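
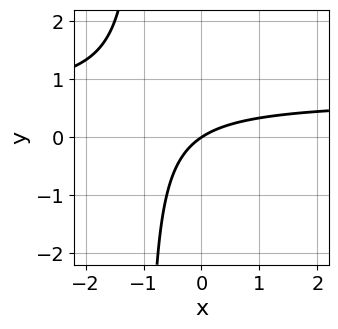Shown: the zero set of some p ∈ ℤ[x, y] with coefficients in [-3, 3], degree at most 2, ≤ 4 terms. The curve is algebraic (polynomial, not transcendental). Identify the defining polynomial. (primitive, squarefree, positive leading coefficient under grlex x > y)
1. Degree: the shape is more complex than any degree-1 curve, so deg p = 2.
2. Checking where it meets the axes: it meets the x-axis at x = 0 (among the integer gridlines); it crosses the y-axis at the gridline y = 0.
3. These observations pin down the coefficients.

3*x*y - 2*x + 3*y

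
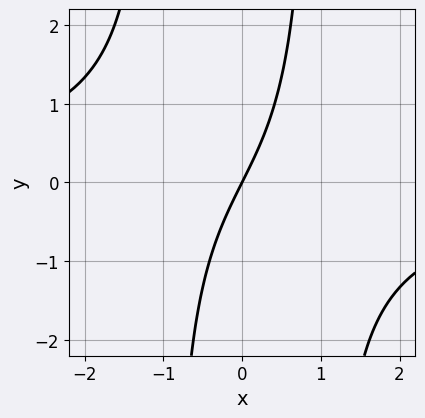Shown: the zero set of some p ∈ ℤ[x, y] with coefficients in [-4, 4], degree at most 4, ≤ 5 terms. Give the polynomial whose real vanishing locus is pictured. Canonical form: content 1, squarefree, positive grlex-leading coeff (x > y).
(a) The degree is 3 — no degree-2 curve has this shape.
(b) Reading off the gridlines: it crosses the x-axis at the gridline x = 0; it crosses the y-axis at the gridline y = 0.
(c) These observations pin down the coefficients.

x^2*y + 2*x - y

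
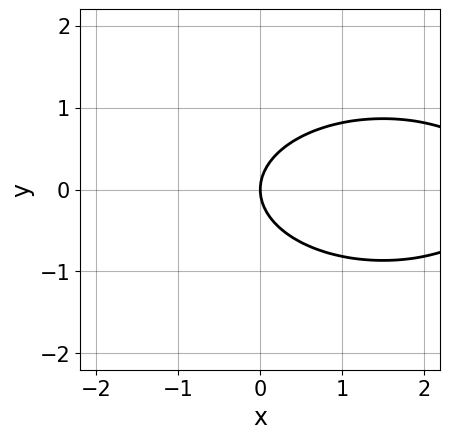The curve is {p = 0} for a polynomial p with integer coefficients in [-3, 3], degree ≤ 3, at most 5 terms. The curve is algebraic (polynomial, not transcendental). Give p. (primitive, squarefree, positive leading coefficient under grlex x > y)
x^2 + 3*y^2 - 3*x

1. The degree is 2 — a generic line meets the curve in up to 2 points.
2. Symmetries: mirror symmetry y ↦ −y ⇒ only even powers of y.
3. From the visible intercepts: it crosses the y-axis at the gridline y = 0; one x-axis crossing is at x = 0.
4. These observations pin down the coefficients.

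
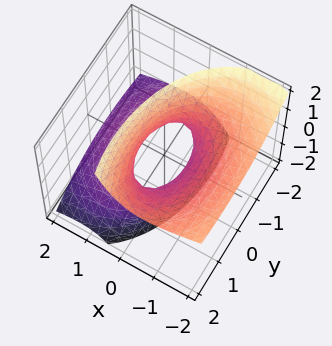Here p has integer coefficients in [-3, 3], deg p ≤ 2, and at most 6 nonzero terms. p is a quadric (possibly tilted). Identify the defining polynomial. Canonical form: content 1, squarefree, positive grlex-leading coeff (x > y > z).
The degree is 2 — a generic line meets the surface in up to 2 points.
From the visible intercepts: among the integer gridlines, it crosses the y-axis at y ∈ {-1, 1}; the surface avoids every integer z-axis point in the box.
Matching integer coefficients to the picture gives p.

2*x^2 + 3*x*z + y^2 - y*z - z^2 - 1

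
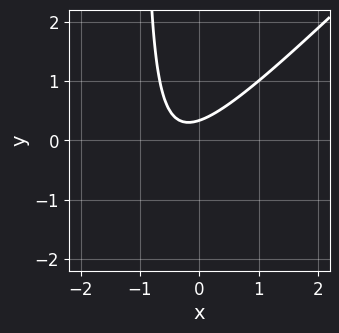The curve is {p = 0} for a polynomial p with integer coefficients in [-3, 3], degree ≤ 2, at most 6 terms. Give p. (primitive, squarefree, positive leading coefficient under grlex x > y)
3*x^2 - 3*x*y + 2*x - 3*y + 1

1. The degree is 2 — the shape is more complex than any degree-1 curve.
2. From the visible intercepts: the curve avoids every integer x-axis point in the box.
3. Fitting integer coefficients to these (and the overall shape) gives p.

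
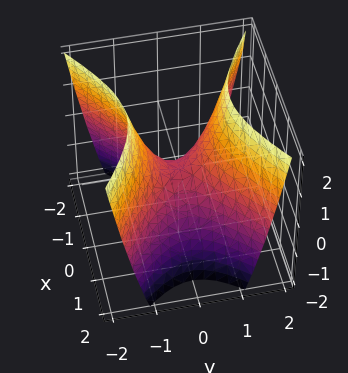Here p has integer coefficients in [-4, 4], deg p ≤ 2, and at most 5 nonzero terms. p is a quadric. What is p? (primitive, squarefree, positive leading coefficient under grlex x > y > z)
2*x^2 - 3*y^2 + 2*z

(a) deg p = 2.
(b) Symmetries: it's symmetric under y → −y, forcing even powers of y; the x ↦ −x reflection is a symmetry, so x appears only in even powers.
(c) Reading off the gridlines: it crosses the z-axis at the gridline z = 0; it meets the y-axis at y = 0 (among the integer gridlines).
(d) Solving for integer coefficients yields p as stated.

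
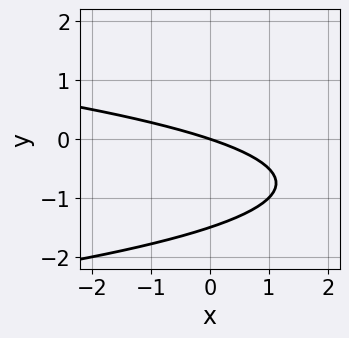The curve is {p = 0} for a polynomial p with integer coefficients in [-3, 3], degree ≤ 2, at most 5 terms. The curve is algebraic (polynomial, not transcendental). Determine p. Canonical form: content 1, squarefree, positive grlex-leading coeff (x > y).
1. deg p = 2.
2. From the axis intercepts and sections: one x-axis crossing is at x = 0; one y-axis crossing is at y = 0.
3. Assembling these constraints gives the stated polynomial.

2*y^2 + x + 3*y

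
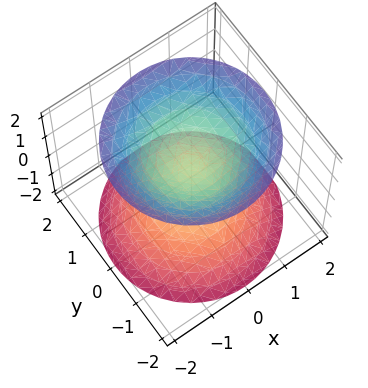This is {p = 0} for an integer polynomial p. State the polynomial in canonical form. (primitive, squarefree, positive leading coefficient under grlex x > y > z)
2*x^2 + 2*y^2 - 2*z^2 + 1

1. There are 2 components.
2. The degree is 2 — no degree-1 surface has this shape.
3. Symmetries: rotational symmetry about the z-axis ⇒ p depends on x, y only through x² + y².
4. From the visible intercepts: a circular section at z = -1 has radius between 0 and 1; it misses every integer gridline on the x-axis; the surface avoids every integer y-axis point in the box.
5. Together with the visible shape, these determine p as stated.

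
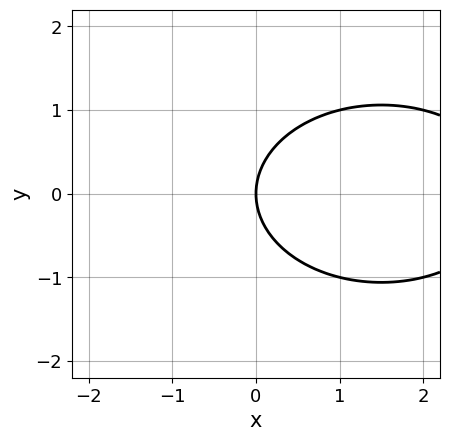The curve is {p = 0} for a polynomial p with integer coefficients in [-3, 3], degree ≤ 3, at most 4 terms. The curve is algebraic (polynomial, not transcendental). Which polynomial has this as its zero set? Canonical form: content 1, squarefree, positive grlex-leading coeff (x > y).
x^2 + 2*y^2 - 3*x

First, degree: the shape is more complex than any degree-1 curve, so deg p = 2.
Next, symmetries: the y ↦ −y reflection is a symmetry, so y appears only in even powers.
Then, from the axis intercepts and sections: it meets the y-axis at y = 0 (among the integer gridlines); one x-axis crossing is at x = 0.
Finally, solving for integer coefficients yields p as stated.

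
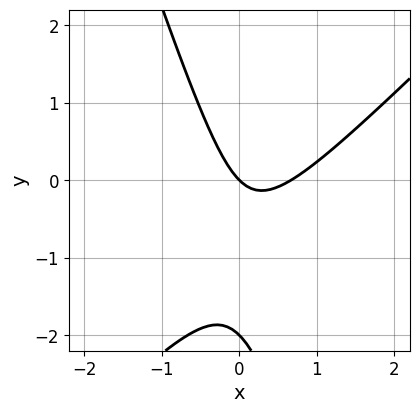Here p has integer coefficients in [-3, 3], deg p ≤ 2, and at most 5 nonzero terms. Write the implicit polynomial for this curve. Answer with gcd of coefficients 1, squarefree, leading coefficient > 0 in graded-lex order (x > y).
3*x^2 - 2*x*y - y^2 - 2*x - 2*y

First, deg p = 2.
Next, from the visible intercepts: among the integer gridlines, it crosses the y-axis at y ∈ {-2, 0}; it crosses the x-axis at the gridline x = 0.
Finally, matching integer coefficients to the picture gives p.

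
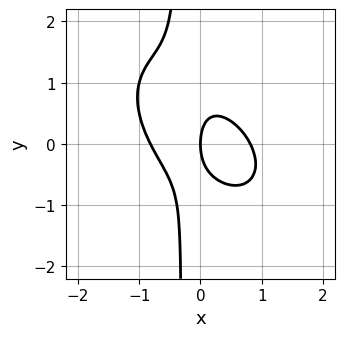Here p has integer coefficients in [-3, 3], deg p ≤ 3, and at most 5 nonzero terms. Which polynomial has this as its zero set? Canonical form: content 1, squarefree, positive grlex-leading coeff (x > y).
3*x^3 + 3*x^2*y + 3*x*y^2 + y^2 - 2*x

1. The degree is 3 — the shape is more complex than any degree-2 curve.
2. From the axis intercepts and sections: it meets the y-axis at y = 0 (among the integer gridlines); it meets the x-axis at x = 0 (among the integer gridlines).
3. The integer polynomial consistent with all of this is the stated p.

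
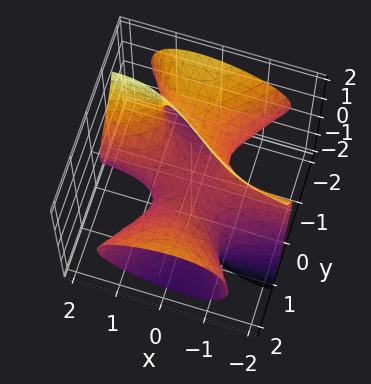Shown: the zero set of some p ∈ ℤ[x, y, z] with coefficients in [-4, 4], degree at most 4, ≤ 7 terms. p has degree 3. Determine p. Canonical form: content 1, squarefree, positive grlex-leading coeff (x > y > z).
2*x^2*y + 2*x*z^2 - y^3 + 3*y*z^2 + 2*z

First, the degree is 3 — the shape is more complex than any degree-2 surface.
Next, against the integer gridlines: every point of the x-axis in the box is on the surface; it meets the y-axis at y = 0 (among the integer gridlines); it crosses the z-axis at the gridline z = 0.
Finally, putting this together gives p.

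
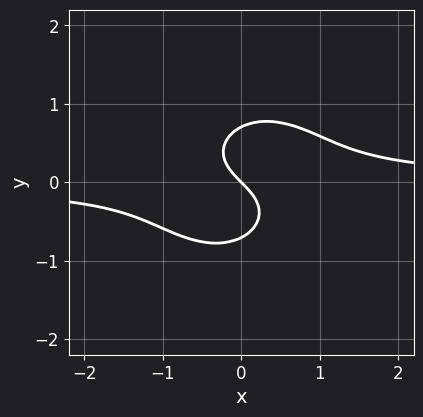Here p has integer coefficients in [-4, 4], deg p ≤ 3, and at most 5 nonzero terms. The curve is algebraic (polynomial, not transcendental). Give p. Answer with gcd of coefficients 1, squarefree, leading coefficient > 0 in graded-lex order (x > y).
2*x^2*y + 2*y^3 - x - y

First, deg p = 3. No degree-2 curve has this shape.
Then, reading off the gridlines: it crosses the y-axis at the gridline y = 0; one x-axis crossing is at x = 0.
Finally, fitting integer coefficients to these (and the overall shape) gives p.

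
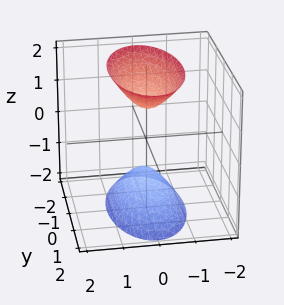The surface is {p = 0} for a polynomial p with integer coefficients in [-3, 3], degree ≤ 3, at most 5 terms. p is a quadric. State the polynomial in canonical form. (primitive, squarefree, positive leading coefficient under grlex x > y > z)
3*x^2 + y^2 - z^2 + 1

1. I count 2 distinct pieces.
2. Degree: two sheets facing apart; a quadric, so deg p = 2.
3. Symmetries: it's symmetric under z → −z, forcing even powers of z; mirror symmetry y ↦ −y ⇒ only even powers of y; the x ↦ −x reflection is a symmetry, so x appears only in even powers.
4. Against the integer gridlines: it misses every integer gridline on the x-axis; among the integer gridlines, it crosses the z-axis at z ∈ {-1, 1}; the surface avoids every integer y-axis point in the box.
5. Matching integer coefficients to the picture gives p.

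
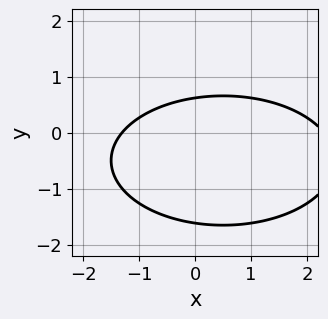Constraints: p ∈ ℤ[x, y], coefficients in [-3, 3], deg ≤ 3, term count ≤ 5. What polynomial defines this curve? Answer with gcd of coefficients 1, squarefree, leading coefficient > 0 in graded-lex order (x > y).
First, the degree is 2 — no degree-1 curve has this shape.
Finally, matching integer coefficients to the picture gives p.

x^2 + 3*y^2 - x + 3*y - 3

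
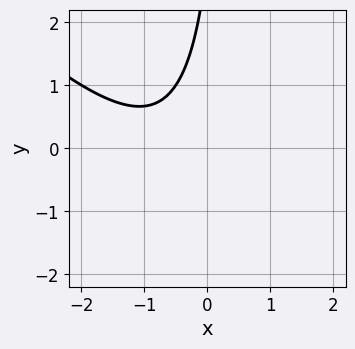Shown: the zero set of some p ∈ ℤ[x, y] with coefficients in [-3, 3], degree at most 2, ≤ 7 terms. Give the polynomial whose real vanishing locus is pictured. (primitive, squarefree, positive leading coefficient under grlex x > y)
2*x^2 + 2*x*y + 3*x - y + 3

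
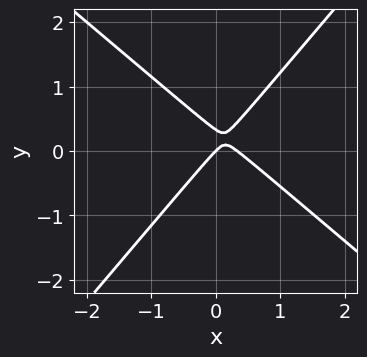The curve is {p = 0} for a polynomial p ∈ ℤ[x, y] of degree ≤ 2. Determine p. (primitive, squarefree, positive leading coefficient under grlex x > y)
First, degree: no degree-1 curve has this shape, so deg p = 2.
Next, checking where it meets the axes: it meets the y-axis at y = 0 (among the integer gridlines); it meets the x-axis at x = 0 (among the integer gridlines).
Finally, matching integer coefficients to the picture gives p.

3*x^2 + x*y - 3*y^2 - x + y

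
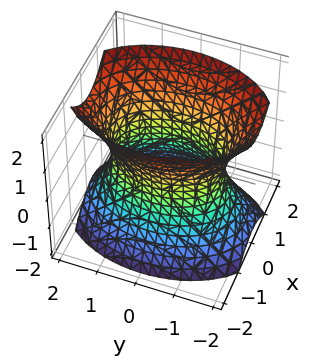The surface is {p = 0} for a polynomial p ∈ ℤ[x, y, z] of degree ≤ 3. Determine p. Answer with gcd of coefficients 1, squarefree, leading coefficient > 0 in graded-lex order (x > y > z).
First, degree: one connected sheet with a waist; a quadric, so deg p = 2.
Next, symmetries: mirror symmetry y ↦ −y ⇒ only even powers of y; it's symmetric under z → −z, forcing even powers of z; the x ↦ −x reflection is a symmetry, so x appears only in even powers.
Then, against the integer gridlines: the surface avoids every integer z-axis point in the box; among the integer gridlines, it crosses the x-axis at x ∈ {-1, 1}.
Finally, fitting integer coefficients to these (and the overall shape) gives p.

2*x^2 + y^2 - z^2 - 2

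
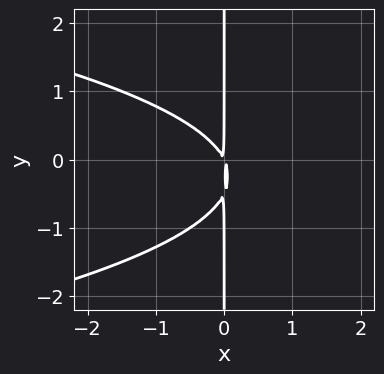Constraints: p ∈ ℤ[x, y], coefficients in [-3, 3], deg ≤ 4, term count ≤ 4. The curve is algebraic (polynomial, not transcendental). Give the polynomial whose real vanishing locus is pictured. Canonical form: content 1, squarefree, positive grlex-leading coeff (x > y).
2*x*y^2 + 2*x^2 + x*y

First, the degree is 3 — a generic line meets the curve in up to 3 points.
Next, observable constraints: the visible y-axis segment lies entirely on the curve.
Finally, solving for integer coefficients yields p as stated.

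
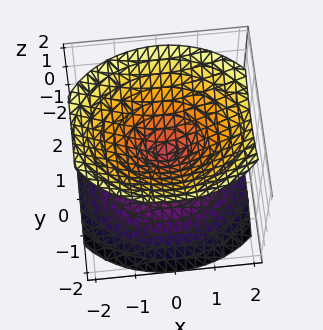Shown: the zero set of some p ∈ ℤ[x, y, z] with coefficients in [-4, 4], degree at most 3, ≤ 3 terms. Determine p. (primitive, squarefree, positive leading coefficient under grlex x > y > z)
2*x^2 + 3*y^2 - 3*z^2

1. There are 2 components.
2. The degree is 2 — two nappes meeting at a single point; a quadric.
3. Symmetries: it's symmetric under y → −y, forcing even powers of y; the z ↦ −z reflection is a symmetry, so z appears only in even powers; it's symmetric under x → −x, forcing even powers of x.
4. From the visible intercepts: one y-axis crossing is at y = 0; one z-axis crossing is at z = 0.
5. Fitting integer coefficients to these (and the overall shape) gives p.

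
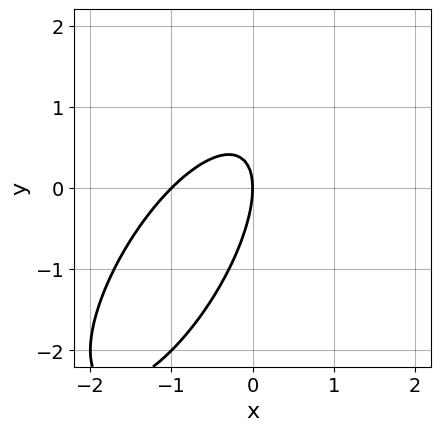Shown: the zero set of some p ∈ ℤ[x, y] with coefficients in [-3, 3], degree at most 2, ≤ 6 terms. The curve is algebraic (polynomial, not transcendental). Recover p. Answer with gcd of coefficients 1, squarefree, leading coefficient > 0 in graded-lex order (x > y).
2*x^2 - 2*x*y + y^2 + 2*x

The degree is 2 — the shape is more complex than any degree-1 curve.
From the axis intercepts and sections: it meets the y-axis at y = 0 (among the integer gridlines); the x-axis gridline crossings are at x ∈ {-1, 0}.
Fitting integer coefficients to these (and the overall shape) gives p.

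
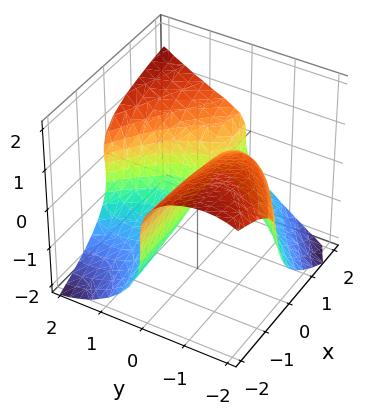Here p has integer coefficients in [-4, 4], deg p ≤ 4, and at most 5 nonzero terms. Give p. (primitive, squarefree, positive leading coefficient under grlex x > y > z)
First, the degree is 3 — no degree-2 surface has this shape.
Next, checking where it meets the axes: one y-axis crossing is at y = 0; it crosses the z-axis at the gridline z = 0; every point of the x-axis in the box is on the surface.
Finally, assembling these constraints gives the stated polynomial.

x*y*z - y^3 + 2*z^3 - 3*x*y + 3*y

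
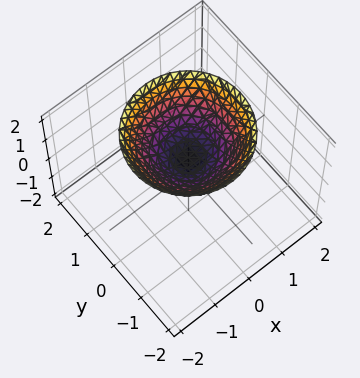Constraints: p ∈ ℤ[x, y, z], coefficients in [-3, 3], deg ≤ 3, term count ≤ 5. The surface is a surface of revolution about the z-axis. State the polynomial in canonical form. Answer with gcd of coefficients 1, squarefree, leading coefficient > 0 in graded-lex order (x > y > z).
Degree: no degree-1 surface has this shape, so deg p = 2.
Symmetries: rotational symmetry about the z-axis ⇒ p depends on x, y only through x² + y².
From the visible intercepts: it misses every integer gridline on the x-axis; it misses every integer gridline on the y-axis; a circular section at z = 2 has radius between 1 and 2.
Matching integer coefficients to the picture gives p.

2*x^2 + 2*y^2 - 3*z + 2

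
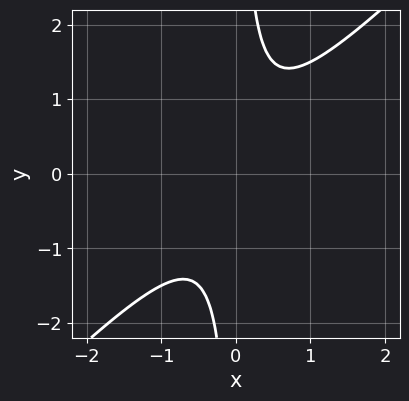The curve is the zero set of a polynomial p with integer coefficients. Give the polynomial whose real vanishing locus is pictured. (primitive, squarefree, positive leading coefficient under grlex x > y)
First, deg p = 2.
Next, observable constraints: the curve avoids every integer y-axis point in the box; it misses every integer gridline on the x-axis.
Finally, putting this together gives p.

2*x^2 - 2*x*y + 1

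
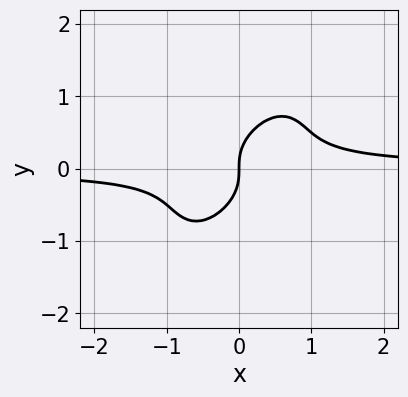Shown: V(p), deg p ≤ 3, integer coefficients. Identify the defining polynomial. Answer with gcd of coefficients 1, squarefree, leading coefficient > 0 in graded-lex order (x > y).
Degree: the shape is more complex than any degree-2 curve, so deg p = 3.
Against the integer gridlines: it meets the y-axis at y = 0 (among the integer gridlines); it crosses the x-axis at the gridline x = 0.
Together with the visible shape, these determine p as stated.

3*x^2*y - 3*x*y^2 + 2*y^3 - x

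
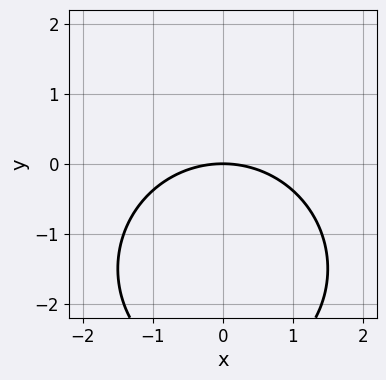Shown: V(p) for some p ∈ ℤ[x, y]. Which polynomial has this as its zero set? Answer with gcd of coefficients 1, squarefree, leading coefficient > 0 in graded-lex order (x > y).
x^2 + y^2 + 3*y

1. deg p = 2.
2. Symmetries: it's symmetric under x → −x, forcing even powers of x.
3. From the axis intercepts and sections: it crosses the x-axis at the gridline x = 0; it crosses the y-axis at the gridline y = 0.
4. Fitting integer coefficients to these (and the overall shape) gives p.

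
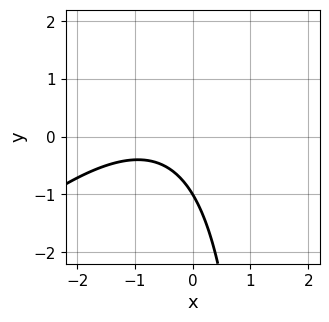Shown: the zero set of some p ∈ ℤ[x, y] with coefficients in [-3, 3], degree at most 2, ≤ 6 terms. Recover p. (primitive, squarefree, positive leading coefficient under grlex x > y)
2*x^2 - 2*x*y + 3*x + 3*y + 3

1. The degree is 2 — no degree-1 curve has this shape.
2. From the axis intercepts and sections: it misses every integer gridline on the x-axis; it meets the y-axis at y = -1 (among the integer gridlines).
3. Together with the visible shape, these determine p as stated.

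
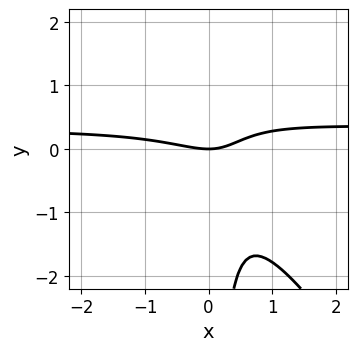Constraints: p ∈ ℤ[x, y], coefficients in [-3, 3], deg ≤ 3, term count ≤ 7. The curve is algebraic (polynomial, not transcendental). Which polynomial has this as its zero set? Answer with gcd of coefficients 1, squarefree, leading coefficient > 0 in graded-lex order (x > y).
First, deg p = 3.
Next, against the integer gridlines: it meets the y-axis at y = 0 (among the integer gridlines); it meets the x-axis at x = 0 (among the integer gridlines).
Finally, putting this together gives p.

3*x^2*y + 2*x*y^2 - x^2 - 2*x*y + 2*y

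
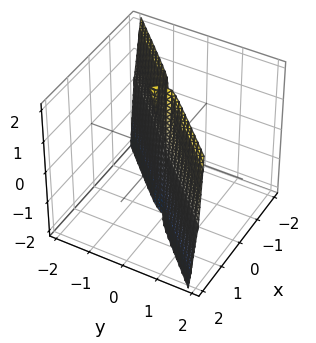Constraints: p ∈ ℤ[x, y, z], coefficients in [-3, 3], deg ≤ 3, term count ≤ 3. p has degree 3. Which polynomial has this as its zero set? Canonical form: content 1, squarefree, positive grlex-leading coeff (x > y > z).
3*x^3 + x*y*z - 3*y^3

I count 3 distinct pieces. Treating them together as one polynomial.
deg p = 3. No degree-2 surface has this shape.
Checking where it meets the axes: it crosses the y-axis at the gridline y = 0; it meets the x-axis at x = 0 (among the integer gridlines).
Solving for integer coefficients yields p as stated. Check: (0, 0, 2) on the z-axis lies on the surface, and p(0, 0, 2) = 0. ✓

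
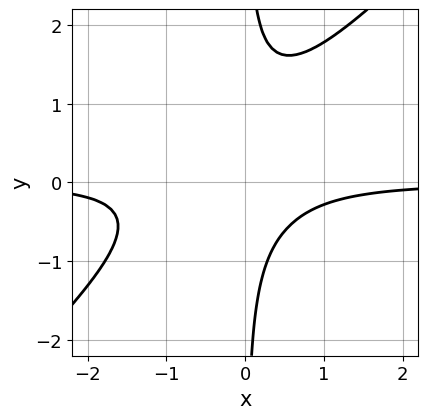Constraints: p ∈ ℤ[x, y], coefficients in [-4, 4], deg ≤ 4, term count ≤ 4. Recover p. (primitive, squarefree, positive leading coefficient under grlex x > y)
1. deg p = 3. The shape is more complex than any degree-2 curve.
2. Observable constraints: the curve avoids every integer x-axis point in the box; no y-intercept at any integer in the box.
3. Together with the visible shape, these determine p as stated.

2*x^2*y - 2*x*y^2 + x*y + 1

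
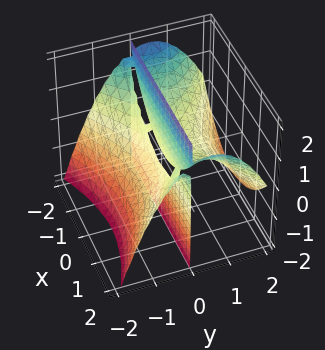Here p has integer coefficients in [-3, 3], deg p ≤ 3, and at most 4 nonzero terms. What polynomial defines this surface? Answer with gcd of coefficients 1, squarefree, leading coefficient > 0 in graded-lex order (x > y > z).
1. Degree: a generic line meets the surface in up to 3 points, so deg p = 3.
2. Against the integer gridlines: it crosses the y-axis at the gridline y = 1; the visible x-axis segment lies entirely on the surface; every point of the z-axis in the box is on the surface.
3. Solving for integer coefficients yields p as stated.

x^2*y - 2*y^3 + 2*y^2 - 3*y*z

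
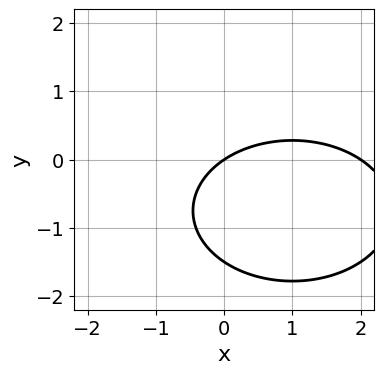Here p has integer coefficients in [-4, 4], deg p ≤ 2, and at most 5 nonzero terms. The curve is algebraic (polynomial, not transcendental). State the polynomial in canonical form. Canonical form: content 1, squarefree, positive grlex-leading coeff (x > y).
(a) deg p = 2. A generic line meets the curve in up to 2 points.
(b) Reading off the gridlines: one y-axis crossing is at y = 0; the x-axis gridline crossings are at x ∈ {0, 2}.
(c) Matching integer coefficients to the picture gives p.

x^2 + 2*y^2 - 2*x + 3*y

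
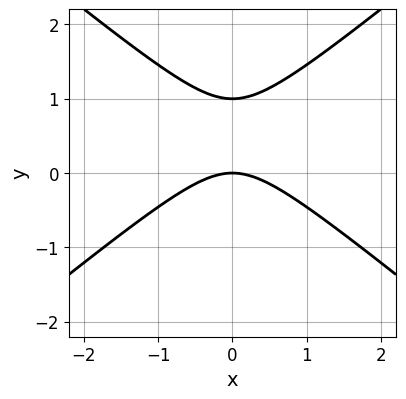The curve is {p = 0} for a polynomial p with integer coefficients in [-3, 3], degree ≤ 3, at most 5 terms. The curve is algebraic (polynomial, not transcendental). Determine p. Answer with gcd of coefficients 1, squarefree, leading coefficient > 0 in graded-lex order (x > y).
2*x^2 - 3*y^2 + 3*y

First, the degree is 2 — a generic line meets the curve in up to 2 points.
Next, symmetries: the x ↦ −x reflection is a symmetry, so x appears only in even powers.
Next, from the axis intercepts and sections: among the integer gridlines, it crosses the y-axis at y ∈ {0, 1}; one x-axis crossing is at x = 0.
Finally, assembling these constraints gives the stated polynomial.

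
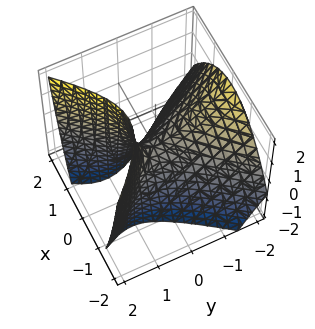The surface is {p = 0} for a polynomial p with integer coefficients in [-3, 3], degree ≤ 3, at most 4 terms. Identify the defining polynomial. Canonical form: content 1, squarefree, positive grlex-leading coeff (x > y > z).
1. Degree: no degree-1 surface has this shape, so deg p = 2.
2. From the axis intercepts and sections: it crosses the y-axis at the gridline y = 0; it meets the z-axis at z = 0 (among the integer gridlines); it meets the x-axis at x = 0 (among the integer gridlines).
3. Putting this together gives p.

3*x^2 - 2*y^2 - 2*y*z + 2*z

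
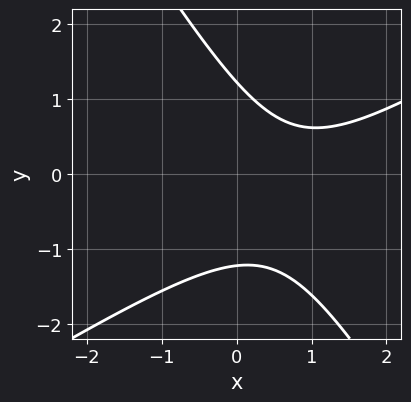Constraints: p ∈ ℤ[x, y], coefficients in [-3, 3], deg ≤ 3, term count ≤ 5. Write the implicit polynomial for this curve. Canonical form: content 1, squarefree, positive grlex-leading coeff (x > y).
First, degree: no degree-1 curve has this shape, so deg p = 2.
Then, against the integer gridlines: it misses every integer gridline on the x-axis.
Finally, matching integer coefficients to the picture gives p.

2*x^2 - 2*x*y - 2*y^2 - 3*x + 3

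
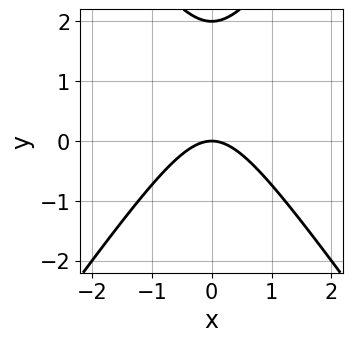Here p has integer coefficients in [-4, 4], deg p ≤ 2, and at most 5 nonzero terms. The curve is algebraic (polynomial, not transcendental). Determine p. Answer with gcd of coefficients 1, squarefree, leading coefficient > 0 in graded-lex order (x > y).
The degree is 2 — a generic line meets the curve in up to 2 points.
Symmetries: it's symmetric under x → −x, forcing even powers of x.
Against the integer gridlines: among the integer gridlines, it crosses the y-axis at y ∈ {0, 2}; one x-axis crossing is at x = 0.
Assembling these constraints gives the stated polynomial.

2*x^2 - y^2 + 2*y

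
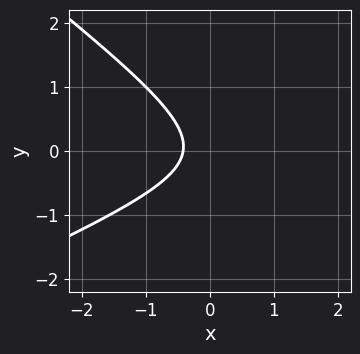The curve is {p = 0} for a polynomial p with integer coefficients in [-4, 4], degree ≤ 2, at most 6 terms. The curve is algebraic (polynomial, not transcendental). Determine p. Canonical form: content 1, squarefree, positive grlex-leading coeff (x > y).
x^2 - x*y - 3*y^2 - 2*x - 1

deg p = 2.
Observable constraints: no y-intercept at any integer in the box.
Matching integer coefficients to the picture gives p.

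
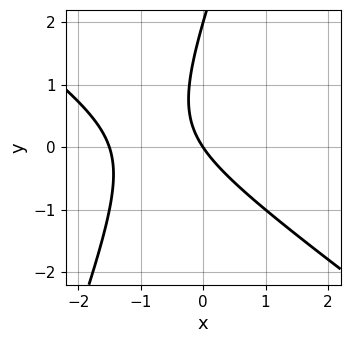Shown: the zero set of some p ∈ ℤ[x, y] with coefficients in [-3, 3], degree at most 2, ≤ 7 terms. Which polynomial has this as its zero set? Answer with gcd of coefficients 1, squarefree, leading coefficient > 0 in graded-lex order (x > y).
2*x^2 + 2*x*y - y^2 + 3*x + 2*y

1. Degree: no degree-1 curve has this shape, so deg p = 2.
2. Reading off the gridlines: the y-axis gridline crossings are at y ∈ {0, 2}; it crosses the x-axis at the gridline x = 0.
3. Matching integer coefficients to the picture gives p.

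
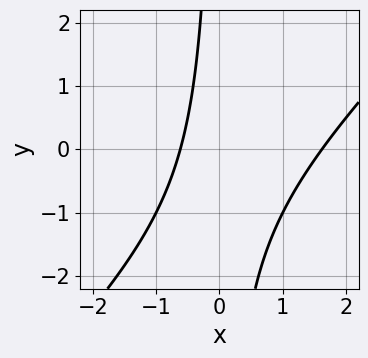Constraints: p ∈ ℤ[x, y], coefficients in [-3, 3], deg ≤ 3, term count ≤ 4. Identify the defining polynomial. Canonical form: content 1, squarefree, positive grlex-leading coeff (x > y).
1. Degree: no degree-1 curve has this shape, so deg p = 2.
2. From the visible intercepts: no y-intercept at any integer in the box.
3. Solving for integer coefficients yields p as stated.

x^2 - x*y - x - 1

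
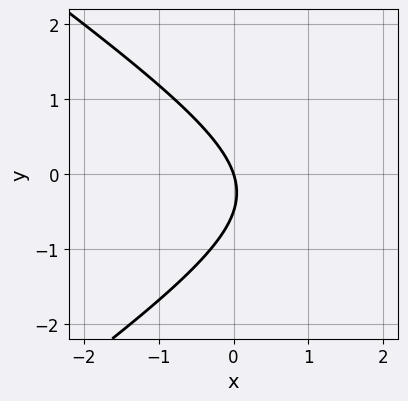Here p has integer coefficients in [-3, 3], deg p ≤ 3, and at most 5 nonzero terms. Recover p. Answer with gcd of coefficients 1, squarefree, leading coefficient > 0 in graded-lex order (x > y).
x^2 - 2*y^2 - 3*x - y

(a) Degree: a generic line meets the curve in up to 2 points, so deg p = 2.
(b) Against the integer gridlines: it meets the x-axis at x = 0 (among the integer gridlines); it meets the y-axis at y = 0 (among the integer gridlines).
(c) Putting this together gives p.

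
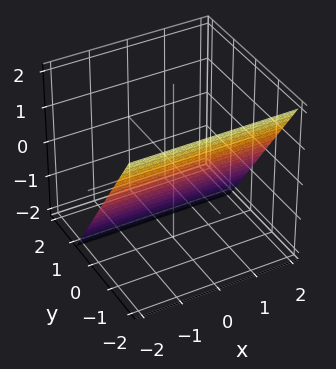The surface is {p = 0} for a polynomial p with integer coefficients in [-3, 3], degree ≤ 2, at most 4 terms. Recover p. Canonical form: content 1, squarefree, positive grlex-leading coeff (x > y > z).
First, degree: the surface is flat (a plane), so deg p = 1.
Next, from the axis intercepts and sections: no x-intercept at any integer in the box; one z-axis crossing is at z = -1.
Finally, together with the visible shape, these determine p as stated.

3*y + 2*z + 2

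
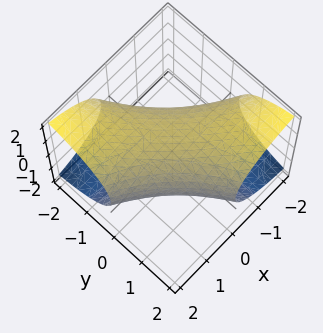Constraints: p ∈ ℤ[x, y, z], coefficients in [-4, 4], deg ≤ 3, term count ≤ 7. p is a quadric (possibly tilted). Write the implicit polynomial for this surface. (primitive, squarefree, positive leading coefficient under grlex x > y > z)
x^2 + 3*x*y + y^2 + 2*z^2 - 3

1. Degree: no degree-1 surface has this shape, so deg p = 2.
2. The integer polynomial consistent with all of this is the stated p.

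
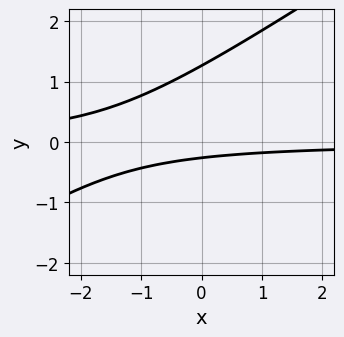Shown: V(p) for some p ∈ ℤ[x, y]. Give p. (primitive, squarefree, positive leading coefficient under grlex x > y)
2*x*y - 3*y^2 + 3*y + 1

First, the degree is 2 — a generic line meets the curve in up to 2 points.
Next, checking where it meets the axes: it misses every integer gridline on the x-axis.
Finally, fitting integer coefficients to these (and the overall shape) gives p.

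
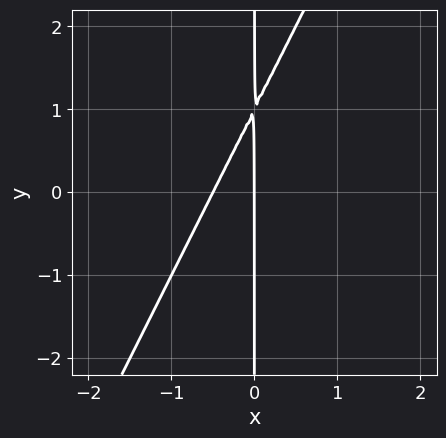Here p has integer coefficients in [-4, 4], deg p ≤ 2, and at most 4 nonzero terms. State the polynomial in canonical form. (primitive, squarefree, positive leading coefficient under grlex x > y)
2*x^2 - x*y + x

1. deg p = 2. A generic line meets the curve in up to 2 points.
2. Against the integer gridlines: it meets the x-axis at x = 0 (among the integer gridlines); every point of the y-axis in the box is on the curve.
3. Assembling these constraints gives the stated polynomial.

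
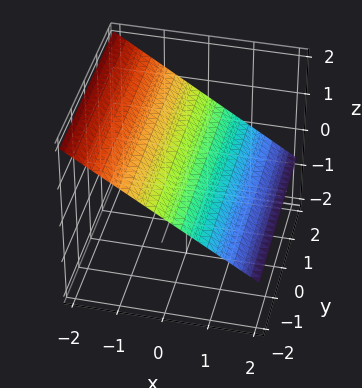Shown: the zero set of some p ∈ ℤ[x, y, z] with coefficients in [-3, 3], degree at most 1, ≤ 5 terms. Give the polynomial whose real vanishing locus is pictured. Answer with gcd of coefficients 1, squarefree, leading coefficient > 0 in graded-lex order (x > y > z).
1. deg p = 1. Every cross-section is a straight line — this is a plane.
2. Observable constraints: it misses every integer gridline on the y-axis; one x-axis crossing is at x = 1.
3. Putting this together gives p.

2*x + 3*z - 2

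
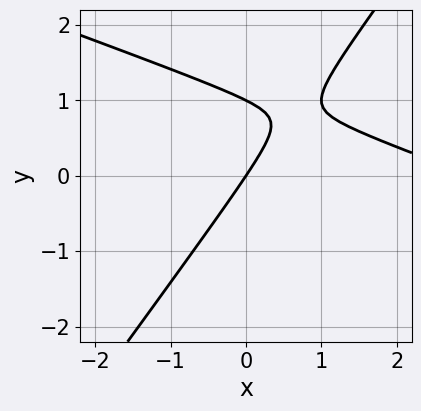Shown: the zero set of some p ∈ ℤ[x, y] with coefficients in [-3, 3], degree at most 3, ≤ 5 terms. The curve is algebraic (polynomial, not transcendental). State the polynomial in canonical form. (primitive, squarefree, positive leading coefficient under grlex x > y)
x^2 + 2*x*y - 2*y^2 - 3*x + 2*y

First, the degree is 2 — a generic line meets the curve in up to 2 points.
Next, from the visible intercepts: among the integer gridlines, it crosses the y-axis at y ∈ {0, 1}; it meets the x-axis at x = 0 (among the integer gridlines).
Finally, fitting integer coefficients to these (and the overall shape) gives p.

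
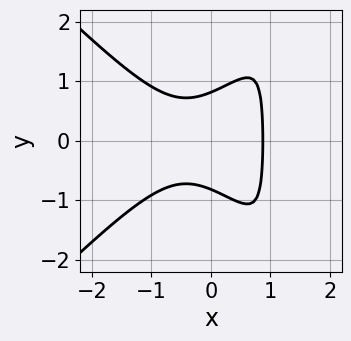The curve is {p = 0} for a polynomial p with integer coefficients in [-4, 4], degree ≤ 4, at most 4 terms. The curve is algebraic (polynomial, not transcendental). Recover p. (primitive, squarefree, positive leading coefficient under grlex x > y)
3*x^3 - 3*x*y^2 + 3*y^2 - 2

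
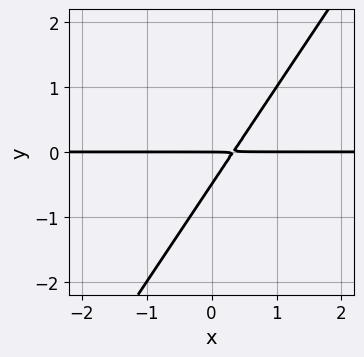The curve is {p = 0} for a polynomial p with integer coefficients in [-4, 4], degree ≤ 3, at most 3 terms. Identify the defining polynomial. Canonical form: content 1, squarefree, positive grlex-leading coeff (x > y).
3*x*y - 2*y^2 - y

First, deg p = 2.
Next, reading off the gridlines: one y-axis crossing is at y = 0; the visible x-axis segment lies entirely on the curve.
Finally, assembling these constraints gives the stated polynomial.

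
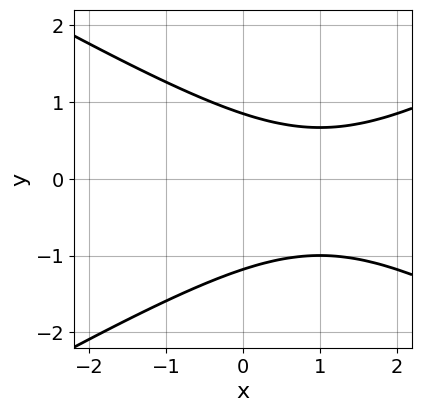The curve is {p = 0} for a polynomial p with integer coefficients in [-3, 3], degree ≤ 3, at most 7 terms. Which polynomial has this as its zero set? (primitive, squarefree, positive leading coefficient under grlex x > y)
x^2 - 3*y^2 - 2*x - y + 3

1. The degree is 2 — the shape is more complex than any degree-1 curve.
2. Against the integer gridlines: no x-intercept at any integer in the box.
3. Fitting integer coefficients to these (and the overall shape) gives p.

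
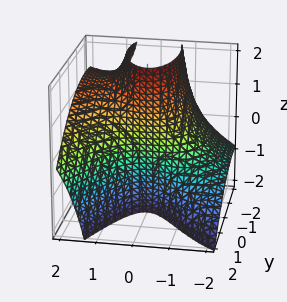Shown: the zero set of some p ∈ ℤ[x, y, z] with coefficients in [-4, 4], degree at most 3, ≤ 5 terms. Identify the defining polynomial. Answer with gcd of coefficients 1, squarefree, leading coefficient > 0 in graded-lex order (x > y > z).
First, deg p = 3.
Then, from the visible intercepts: it meets the x-axis at x = 0 (among the integer gridlines); every point of the z-axis in the box is on the surface.
Finally, fitting integer coefficients to these (and the overall shape) gives p.

x^3 - 2*x^2*z - y^2 - 3*y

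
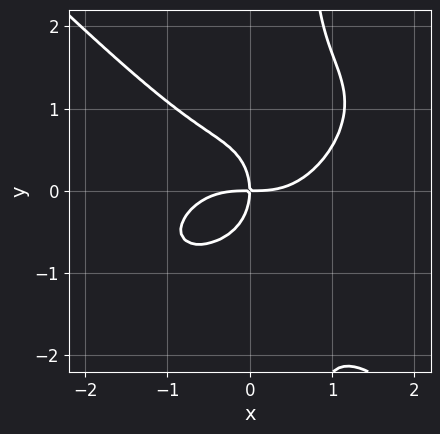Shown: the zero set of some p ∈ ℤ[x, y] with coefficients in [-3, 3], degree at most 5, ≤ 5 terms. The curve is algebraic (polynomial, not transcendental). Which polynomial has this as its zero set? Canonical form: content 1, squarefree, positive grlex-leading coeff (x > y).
2*x^4 - x^3*y + 3*x*y^3 - 2*y^3 - 3*x*y

1. Degree: a generic line meets the curve in up to 4 points, so deg p = 4.
2. Checking where it meets the axes: one y-axis crossing is at y = 0; it meets the x-axis at x = 0 (among the integer gridlines).
3. Putting this together gives p.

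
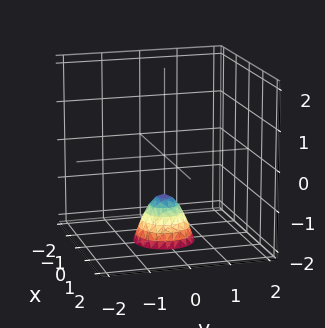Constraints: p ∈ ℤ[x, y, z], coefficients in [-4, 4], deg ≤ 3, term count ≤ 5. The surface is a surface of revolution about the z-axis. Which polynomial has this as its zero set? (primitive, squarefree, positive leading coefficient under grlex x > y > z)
2*x^2 + 2*y^2 + z + 1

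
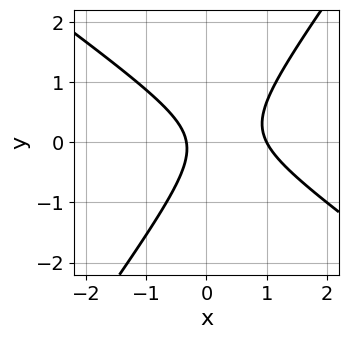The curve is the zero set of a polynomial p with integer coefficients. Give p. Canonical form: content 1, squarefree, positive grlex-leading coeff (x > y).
1. Degree: a generic line meets the curve in up to 2 points, so deg p = 2.
2. From the visible intercepts: no y-intercept at any integer in the box; it crosses the x-axis at the gridline x = 1.
3. Solving for integer coefficients yields p as stated.

3*x^2 + 2*x*y - 3*y^2 - 2*x - 1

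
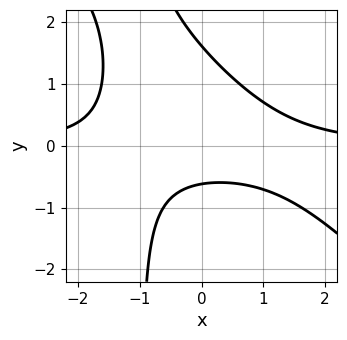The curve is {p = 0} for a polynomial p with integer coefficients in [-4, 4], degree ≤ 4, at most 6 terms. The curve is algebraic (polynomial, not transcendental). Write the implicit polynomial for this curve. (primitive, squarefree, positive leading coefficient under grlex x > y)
(a) deg p = 3. A generic line meets the curve in up to 3 points.
(b) Reading off the gridlines: it misses every integer gridline on the x-axis.
(c) Putting this together gives p.

x^2*y + x*y^2 + y^2 - y - 1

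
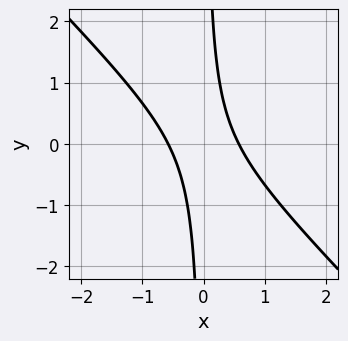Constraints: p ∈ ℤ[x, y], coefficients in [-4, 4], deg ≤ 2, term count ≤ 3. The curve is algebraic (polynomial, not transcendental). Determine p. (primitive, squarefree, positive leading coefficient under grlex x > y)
3*x^2 + 3*x*y - 1

The degree is 2 — the shape is more complex than any degree-1 curve.
From the visible intercepts: it misses every integer gridline on the y-axis.
Together with the visible shape, these determine p as stated.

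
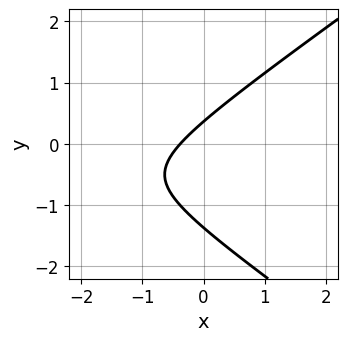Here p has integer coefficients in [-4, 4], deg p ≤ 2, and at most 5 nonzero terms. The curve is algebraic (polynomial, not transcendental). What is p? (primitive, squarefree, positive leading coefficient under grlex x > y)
x^2 - 2*y^2 + 3*x - 2*y + 1

1. The degree is 2 — a generic line meets the curve in up to 2 points.
2. Matching integer coefficients to the picture gives p.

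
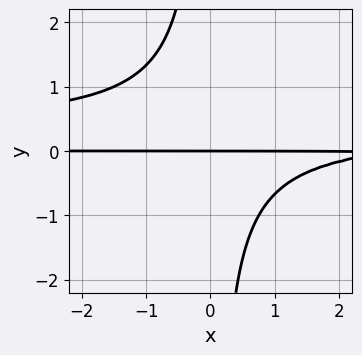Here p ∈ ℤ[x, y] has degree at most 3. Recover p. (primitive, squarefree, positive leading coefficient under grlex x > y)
(a) Degree: the shape is more complex than any degree-2 curve, so deg p = 3.
(b) Reading off the gridlines: the visible x-axis segment lies entirely on the curve; it meets the y-axis at y = 0 (among the integer gridlines).
(c) Together with the visible shape, these determine p as stated.

3*x*y^2 - x*y + 3*y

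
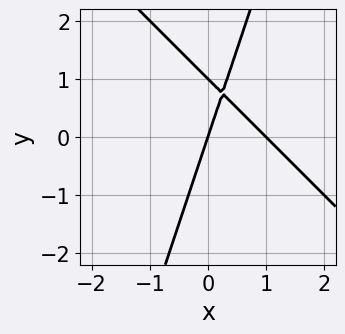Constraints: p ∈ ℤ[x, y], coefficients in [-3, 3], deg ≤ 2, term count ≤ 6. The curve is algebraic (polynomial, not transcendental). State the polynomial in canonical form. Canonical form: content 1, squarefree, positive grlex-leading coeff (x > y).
3*x^2 + 2*x*y - y^2 - 3*x + y

1. deg p = 2.
2. Checking where it meets the axes: among the integer gridlines, it crosses the x-axis at x ∈ {0, 1}; among the integer gridlines, it crosses the y-axis at y ∈ {0, 1}.
3. These observations pin down the coefficients.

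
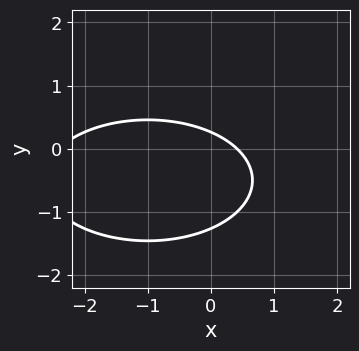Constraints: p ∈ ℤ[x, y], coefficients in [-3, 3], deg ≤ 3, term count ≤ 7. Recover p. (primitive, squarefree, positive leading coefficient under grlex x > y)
(a) Degree: no degree-1 curve has this shape, so deg p = 2.
(b) Solving for integer coefficients yields p as stated.

x^2 + 3*y^2 + 2*x + 3*y - 1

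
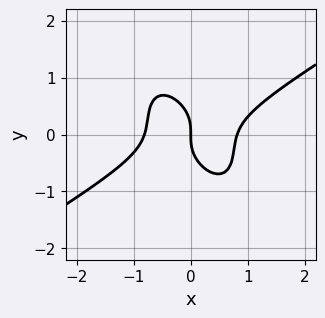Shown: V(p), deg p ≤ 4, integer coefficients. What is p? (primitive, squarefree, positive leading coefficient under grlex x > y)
1. deg p = 3.
2. Against the integer gridlines: one x-axis crossing is at x = 0; one y-axis crossing is at y = 0.
3. The integer polynomial consistent with all of this is the stated p.

3*x^3 - 2*x^2*y - 3*x*y^2 - 3*y^3 - 2*x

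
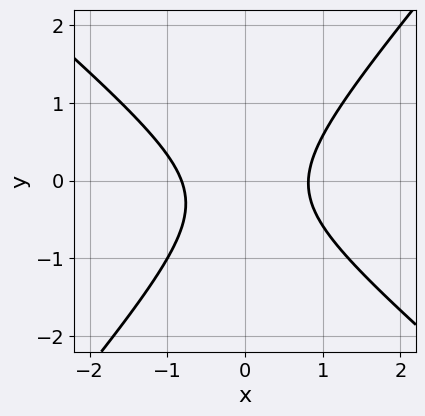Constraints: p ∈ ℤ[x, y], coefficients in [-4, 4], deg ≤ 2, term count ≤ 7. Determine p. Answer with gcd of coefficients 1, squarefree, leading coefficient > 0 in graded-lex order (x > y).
3*x^2 + x*y - 3*y^2 - y - 2

deg p = 2. A generic line meets the curve in up to 2 points.
Against the integer gridlines: the curve avoids every integer y-axis point in the box.
Assembling these constraints gives the stated polynomial.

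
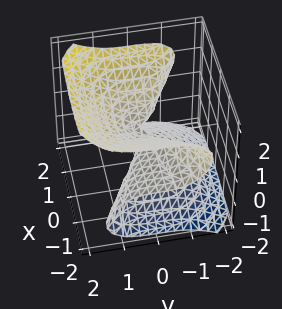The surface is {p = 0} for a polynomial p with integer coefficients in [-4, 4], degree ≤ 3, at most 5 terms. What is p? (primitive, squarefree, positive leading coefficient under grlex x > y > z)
2*x^2*z + 2*y^3 - 3*z^3

First, the degree is 3 — the shape is more complex than any degree-2 surface.
Then, from the axis intercepts and sections: one y-axis crossing is at y = 0; every point of the x-axis in the box is on the surface.
Finally, matching integer coefficients to the picture gives p.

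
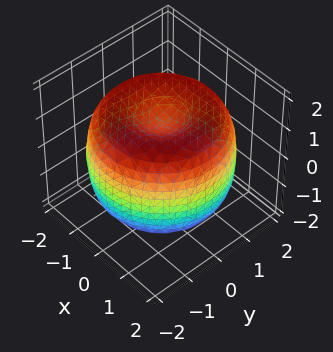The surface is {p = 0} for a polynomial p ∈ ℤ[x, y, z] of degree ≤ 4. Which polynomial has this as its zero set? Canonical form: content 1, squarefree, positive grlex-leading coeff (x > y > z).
(a) The degree is 4 — a generic line meets the surface in up to 4 points.
(b) Symmetries: the surface is invariant under rotation about z: p = q(x² + y², z).
(c) Against the integer gridlines: the z-axis gridline crossings are at z ∈ {-1, 1}; a circular section at z = 1 has radius between 1 and 2.
(d) Putting this together gives p.

x^4 + 2*x^2*y^2 + y^4 - 3*x^2 - 3*y^2 + 2*z^2 - 2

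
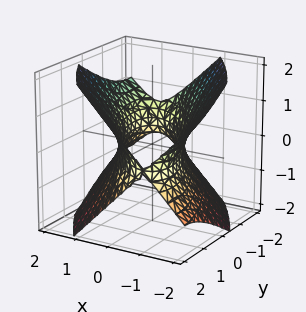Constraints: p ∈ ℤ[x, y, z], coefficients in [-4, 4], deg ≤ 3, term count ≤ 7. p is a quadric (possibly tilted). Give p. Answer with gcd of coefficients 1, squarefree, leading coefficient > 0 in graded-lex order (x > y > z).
2*x^2 + 2*x*y + y^2 - 2*z^2 - 2

1. deg p = 2.
2. Checking where it meets the axes: it misses every integer gridline on the z-axis; the x-axis gridline crossings are at x ∈ {-1, 1}.
3. Together with the visible shape, these determine p as stated.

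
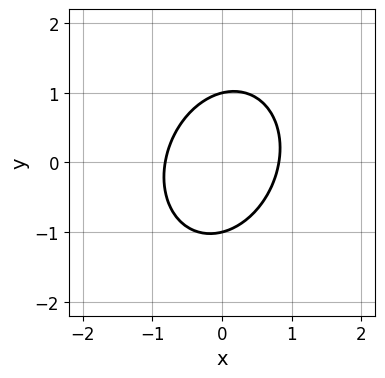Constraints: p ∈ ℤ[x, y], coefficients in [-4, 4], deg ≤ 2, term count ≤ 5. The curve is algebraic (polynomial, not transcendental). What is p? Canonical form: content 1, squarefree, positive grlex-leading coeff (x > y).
The degree is 2 — a generic line meets the curve in up to 2 points.
From the visible intercepts: the y-axis gridline crossings are at y ∈ {-1, 1}.
Putting this together gives p.

3*x^2 - x*y + 2*y^2 - 2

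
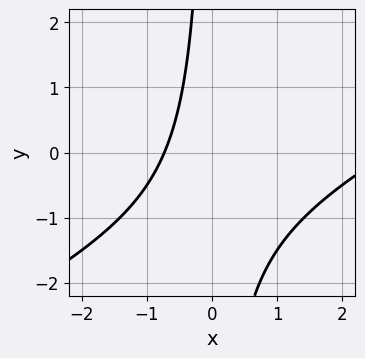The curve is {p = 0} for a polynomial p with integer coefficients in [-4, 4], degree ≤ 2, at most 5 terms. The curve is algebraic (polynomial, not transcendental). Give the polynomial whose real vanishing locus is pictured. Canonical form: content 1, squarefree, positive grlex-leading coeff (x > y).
(a) The degree is 2 — a generic line meets the curve in up to 2 points.
(b) From the visible intercepts: no y-intercept at any integer in the box.
(c) Matching integer coefficients to the picture gives p.

x^2 - 2*x*y - 2*x - 2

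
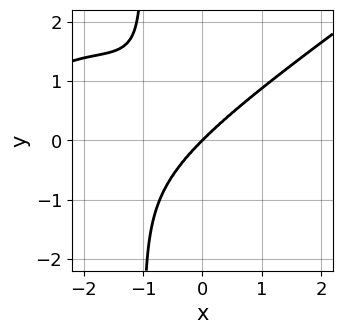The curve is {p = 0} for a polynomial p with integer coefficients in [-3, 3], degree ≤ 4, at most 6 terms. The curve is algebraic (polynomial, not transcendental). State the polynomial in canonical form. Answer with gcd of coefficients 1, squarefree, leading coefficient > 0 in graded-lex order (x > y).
1. deg p = 4. No degree-3 curve has this shape.
2. From the visible intercepts: it crosses the y-axis at the gridline y = 0; it meets the x-axis at x = 0 (among the integer gridlines).
3. Solving for integer coefficients yields p as stated.

x^4 - 3*x*y^3 + 3*x^3 - 3*y^3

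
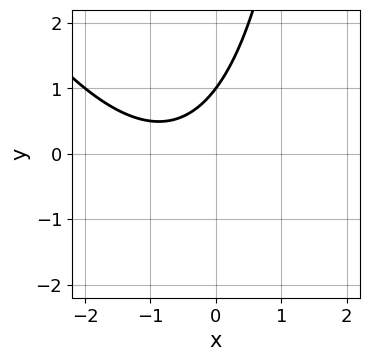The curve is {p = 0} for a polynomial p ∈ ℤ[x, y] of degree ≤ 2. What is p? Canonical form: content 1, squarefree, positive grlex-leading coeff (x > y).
(a) deg p = 2.
(b) Against the integer gridlines: it meets the y-axis at y = 1 (among the integer gridlines); no x-intercept at any integer in the box.
(c) The integer polynomial consistent with all of this is the stated p.

2*x^2 + x*y + 3*x - 3*y + 3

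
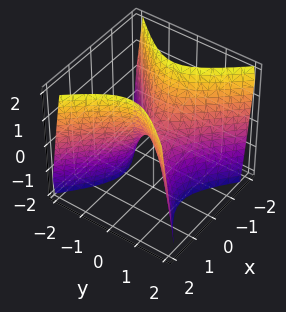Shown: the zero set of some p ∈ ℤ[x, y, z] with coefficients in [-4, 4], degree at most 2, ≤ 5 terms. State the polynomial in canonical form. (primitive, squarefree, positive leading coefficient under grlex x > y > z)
First, deg p = 2.
Then, symmetries: mirror symmetry y ↦ −y ⇒ only even powers of y; the x ↦ −x reflection is a symmetry, so x appears only in even powers.
Next, reading off the gridlines: it crosses the y-axis at the gridline y = 0; one z-axis crossing is at z = 0; it crosses the x-axis at the gridline x = 0.
Finally, together with the visible shape, these determine p as stated.

2*x^2 - 2*y^2 - z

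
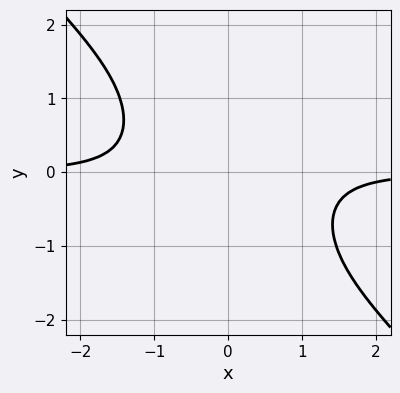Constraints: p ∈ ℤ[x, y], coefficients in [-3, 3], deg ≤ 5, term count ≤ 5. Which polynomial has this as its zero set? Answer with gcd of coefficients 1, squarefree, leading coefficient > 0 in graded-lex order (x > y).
(a) The degree is 4 — a generic line meets the curve in up to 4 points.
(b) Reading off the gridlines: the curve avoids every integer x-axis point in the box; the curve avoids every integer y-axis point in the box.
(c) Together with the visible shape, these determine p as stated.

x^3*y + x^2*y^2 + 1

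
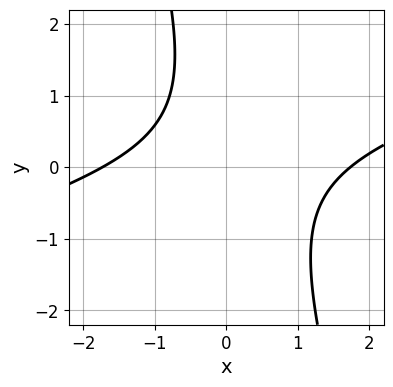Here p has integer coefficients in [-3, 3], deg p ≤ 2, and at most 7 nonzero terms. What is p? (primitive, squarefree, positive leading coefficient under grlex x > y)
x^2 - 3*x*y - y^2 + y - 3

Degree: no degree-1 curve has this shape, so deg p = 2.
Observable constraints: the curve avoids every integer y-axis point in the box.
These observations pin down the coefficients.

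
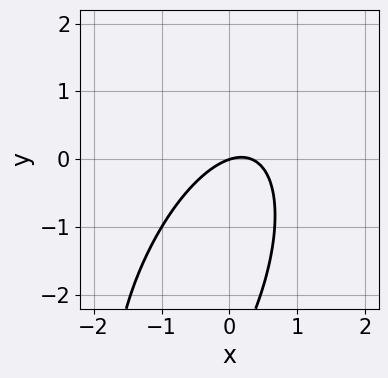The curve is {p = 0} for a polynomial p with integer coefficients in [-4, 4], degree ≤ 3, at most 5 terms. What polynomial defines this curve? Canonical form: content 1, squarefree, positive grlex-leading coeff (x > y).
Degree: no degree-1 curve has this shape, so deg p = 2.
Reading off the gridlines: it crosses the x-axis at the gridline x = 0; it crosses the y-axis at the gridline y = 0.
The integer polynomial consistent with all of this is the stated p.

3*x^2 - 2*x*y + y^2 - x + 3*y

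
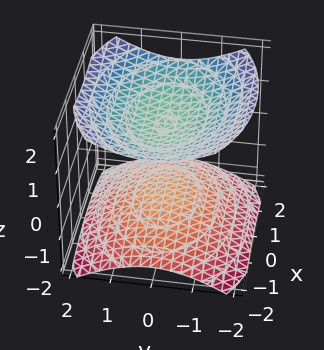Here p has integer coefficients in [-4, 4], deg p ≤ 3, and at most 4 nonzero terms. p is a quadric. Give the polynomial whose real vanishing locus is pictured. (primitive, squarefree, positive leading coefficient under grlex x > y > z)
(a) The picture has 2 separate pieces.
(b) Degree: two sheets facing apart; a quadric, so deg p = 2.
(c) Symmetries: the y ↦ −y reflection is a symmetry, so y appears only in even powers; mirror symmetry z ↦ −z ⇒ only even powers of z; mirror symmetry x ↦ −x ⇒ only even powers of x.
(d) Reading off the gridlines: among the integer gridlines, it crosses the z-axis at z ∈ {-1, 1}; no y-intercept at any integer in the box.
(e) Assembling these constraints gives the stated polynomial.

x^2 + 2*y^2 - 3*z^2 + 3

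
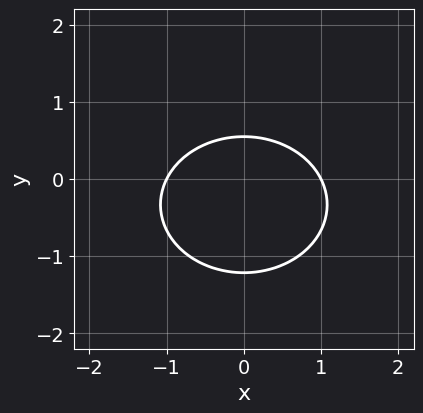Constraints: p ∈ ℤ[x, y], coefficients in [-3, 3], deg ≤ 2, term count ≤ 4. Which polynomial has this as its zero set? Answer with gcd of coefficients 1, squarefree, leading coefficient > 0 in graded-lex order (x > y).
2*x^2 + 3*y^2 + 2*y - 2

First, deg p = 2. No degree-1 curve has this shape.
Then, symmetries: the x ↦ −x reflection is a symmetry, so x appears only in even powers.
Next, against the integer gridlines: among the integer gridlines, it crosses the x-axis at x ∈ {-1, 1}.
Finally, solving for integer coefficients yields p as stated.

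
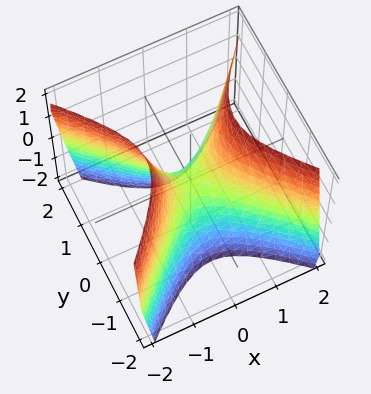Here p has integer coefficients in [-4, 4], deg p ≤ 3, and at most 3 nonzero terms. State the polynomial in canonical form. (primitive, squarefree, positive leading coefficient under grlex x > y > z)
2*x^2 - 2*y^2 - z

Degree: a hyperbolic paraboloid; a quadric, so deg p = 2.
Symmetries: it's symmetric under x → −x, forcing even powers of x; mirror symmetry y ↦ −y ⇒ only even powers of y.
From the axis intercepts and sections: one y-axis crossing is at y = 0; it crosses the z-axis at the gridline z = 0; it crosses the x-axis at the gridline x = 0.
Putting this together gives p.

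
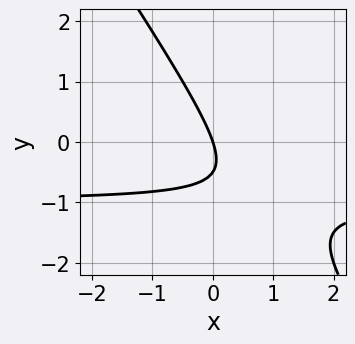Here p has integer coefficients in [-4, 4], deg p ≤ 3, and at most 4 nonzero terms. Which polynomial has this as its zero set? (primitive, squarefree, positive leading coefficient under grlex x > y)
3*x*y + 2*y^2 + 3*x + y

First, deg p = 2. A generic line meets the curve in up to 2 points.
Then, against the integer gridlines: one x-axis crossing is at x = 0; it meets the y-axis at y = 0 (among the integer gridlines).
Finally, solving for integer coefficients yields p as stated.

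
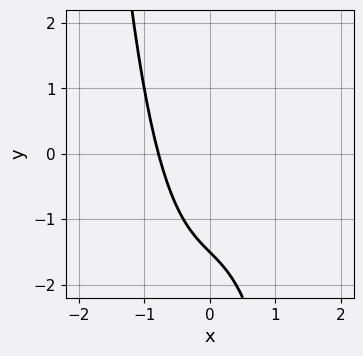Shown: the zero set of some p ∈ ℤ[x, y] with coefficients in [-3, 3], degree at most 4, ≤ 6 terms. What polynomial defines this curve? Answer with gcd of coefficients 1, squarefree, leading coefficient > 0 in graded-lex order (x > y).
(a) deg p = 3. No degree-2 curve has this shape.
(b) Matching integer coefficients to the picture gives p.

3*x^3 + 2*x + 2*y + 3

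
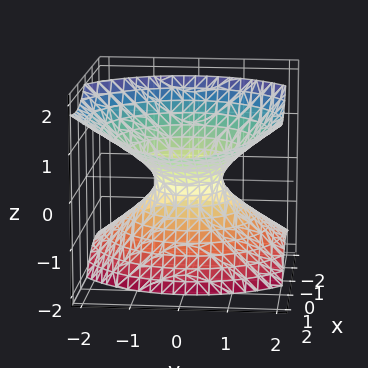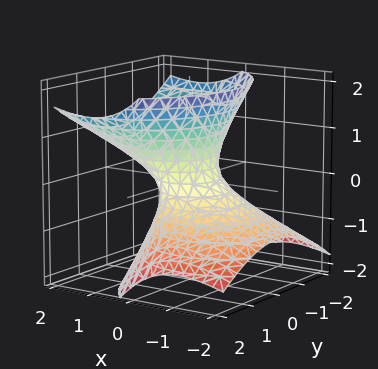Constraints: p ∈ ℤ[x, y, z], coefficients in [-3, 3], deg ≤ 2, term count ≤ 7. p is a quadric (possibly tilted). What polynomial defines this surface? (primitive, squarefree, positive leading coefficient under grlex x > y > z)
2*x^2 - 3*x*z + 2*y^2 - 2*z^2 - 1

1. Degree: no degree-1 surface has this shape, so deg p = 2.
2. From the visible intercepts: the surface avoids every integer z-axis point in the box.
3. The integer polynomial consistent with all of this is the stated p.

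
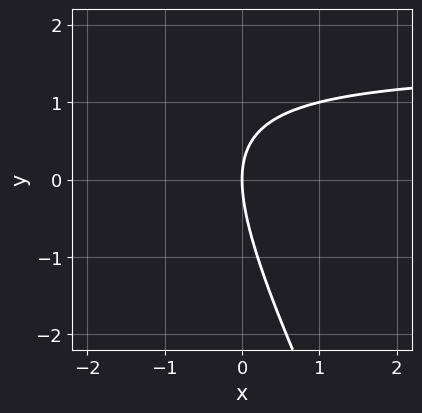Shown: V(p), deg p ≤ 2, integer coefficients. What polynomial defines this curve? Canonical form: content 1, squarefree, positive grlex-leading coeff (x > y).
2*x*y + y^2 - 3*x

Degree: no degree-1 curve has this shape, so deg p = 2.
Observable constraints: it crosses the y-axis at the gridline y = 0; it crosses the x-axis at the gridline x = 0.
Matching integer coefficients to the picture gives p.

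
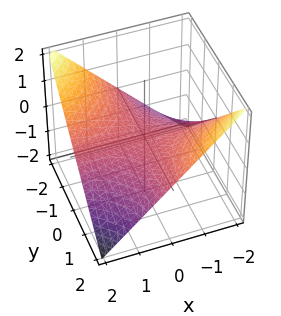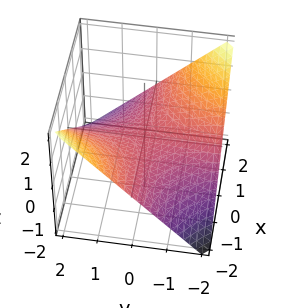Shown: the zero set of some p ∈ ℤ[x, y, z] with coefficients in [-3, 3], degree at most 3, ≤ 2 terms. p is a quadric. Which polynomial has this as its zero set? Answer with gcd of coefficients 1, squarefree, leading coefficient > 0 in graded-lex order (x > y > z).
(a) The degree is 2 — a hyperbolic paraboloid; a quadric.
(b) From the visible intercepts: the visible x-axis segment lies entirely on the surface; every point of the y-axis in the box is on the surface.
(c) Assembling these constraints gives the stated polynomial.

x*y + 2*z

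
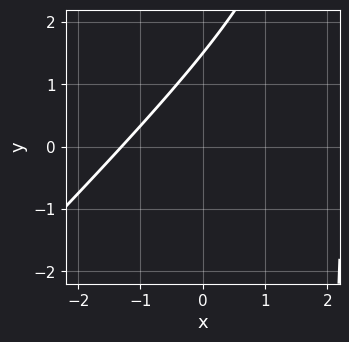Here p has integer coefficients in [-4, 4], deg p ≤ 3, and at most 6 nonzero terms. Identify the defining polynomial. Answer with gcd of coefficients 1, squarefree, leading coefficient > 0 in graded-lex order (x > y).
x^2 - x*y - x + 2*y - 3

(a) Degree: the shape is more complex than any degree-1 curve, so deg p = 2.
(b) The integer polynomial consistent with all of this is the stated p.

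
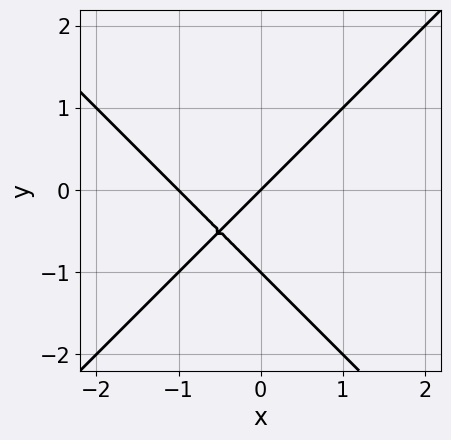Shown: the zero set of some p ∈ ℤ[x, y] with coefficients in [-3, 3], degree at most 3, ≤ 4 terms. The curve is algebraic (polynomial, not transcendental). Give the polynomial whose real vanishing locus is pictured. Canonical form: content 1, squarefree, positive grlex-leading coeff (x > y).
x^2 - y^2 + x - y

1. deg p = 2. A generic line meets the curve in up to 2 points.
2. Reading off the gridlines: the x-axis gridline crossings are at x ∈ {-1, 0}; the y-axis gridline crossings are at y ∈ {-1, 0}.
3. Together with the visible shape, these determine p as stated.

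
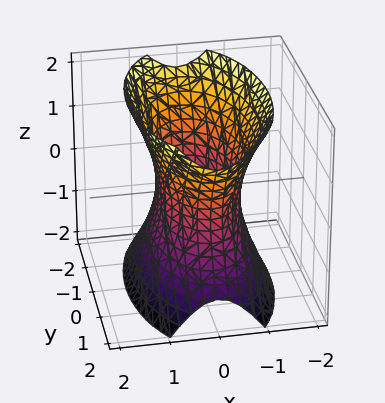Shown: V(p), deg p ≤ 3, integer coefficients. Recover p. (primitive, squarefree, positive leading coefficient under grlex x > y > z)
First, degree: an hourglass — one-sheet hyperboloid; a quadric, so deg p = 2.
Then, symmetries: the x ↦ −x reflection is a symmetry, so x appears only in even powers; the y ↦ −y reflection is a symmetry, so y appears only in even powers; mirror symmetry z ↦ −z ⇒ only even powers of z.
Next, observable constraints: it misses every integer gridline on the z-axis.
Finally, fitting integer coefficients to these (and the overall shape) gives p.

3*x^2 + y^2 - z^2 - 2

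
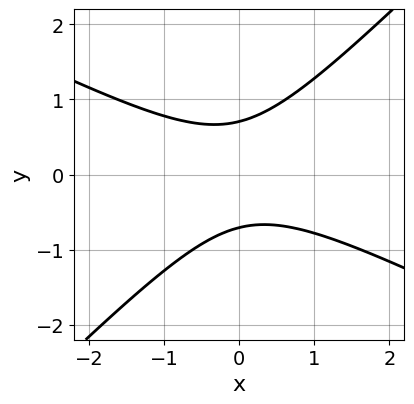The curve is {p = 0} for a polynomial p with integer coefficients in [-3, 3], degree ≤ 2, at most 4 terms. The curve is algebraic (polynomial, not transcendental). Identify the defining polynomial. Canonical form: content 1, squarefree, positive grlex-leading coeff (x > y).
x^2 + x*y - 2*y^2 + 1

(a) Degree: no degree-1 curve has this shape, so deg p = 2.
(b) Checking where it meets the axes: no x-intercept at any integer in the box.
(c) The integer polynomial consistent with all of this is the stated p.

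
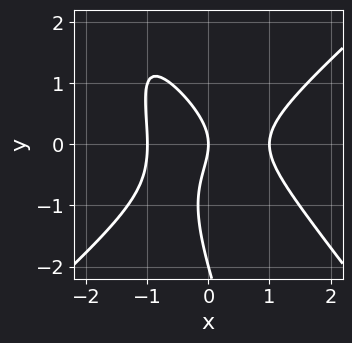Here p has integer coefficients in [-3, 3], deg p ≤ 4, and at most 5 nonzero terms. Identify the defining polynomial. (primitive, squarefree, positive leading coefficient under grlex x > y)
(a) The degree is 3 — a generic line meets the curve in up to 3 points.
(b) Observable constraints: among the integer gridlines, it crosses the y-axis at y ∈ {-2, 0}; among the integer gridlines, it crosses the x-axis at x ∈ {-1, 0, 1}.
(c) Putting this together gives p.

3*x^3 - 3*x*y^2 - y^3 - 2*y^2 - 3*x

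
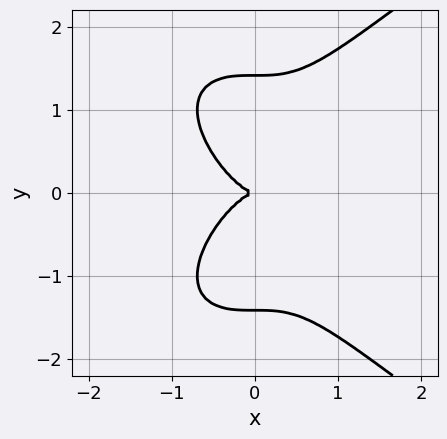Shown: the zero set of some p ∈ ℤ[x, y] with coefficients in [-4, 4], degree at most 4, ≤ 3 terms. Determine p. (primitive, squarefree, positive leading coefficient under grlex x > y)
y^4 - 3*x^3 - 2*y^2

1. deg p = 4.
2. Symmetries: mirror symmetry y ↦ −y ⇒ only even powers of y.
3. Observable constraints: one y-axis crossing is at y = 0; one x-axis crossing is at x = 0.
4. Fitting integer coefficients to these (and the overall shape) gives p.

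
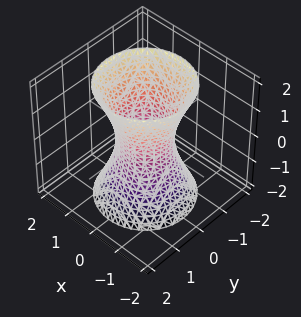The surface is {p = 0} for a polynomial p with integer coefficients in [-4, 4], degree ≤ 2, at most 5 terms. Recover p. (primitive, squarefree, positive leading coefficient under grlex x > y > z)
3*x^2 + 3*y^2 - z^2 - 2

First, deg p = 2. An hourglass — one-sheet hyperboloid; a quadric.
Then, symmetries: mirror symmetry z ↦ −z ⇒ only even powers of z; the surface is invariant under rotation about z: p = q(x² + y², z).
Then, from the axis intercepts and sections: a circular section at z = 1 has radius exactly 1; no z-intercept at any integer in the box.
Finally, the integer polynomial consistent with all of this is the stated p.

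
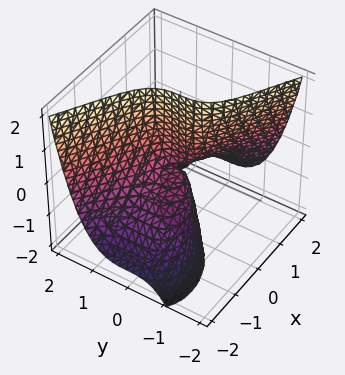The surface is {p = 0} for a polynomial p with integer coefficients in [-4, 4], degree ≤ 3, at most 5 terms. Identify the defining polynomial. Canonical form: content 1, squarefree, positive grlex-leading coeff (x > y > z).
1. deg p = 3.
2. From the visible intercepts: every point of the z-axis in the box is on the surface; it meets the x-axis at x = 0 (among the integer gridlines); it crosses the y-axis at the gridline y = 0.
3. Assembling these constraints gives the stated polynomial.

x^3 + 3*y^3 + 3*x*z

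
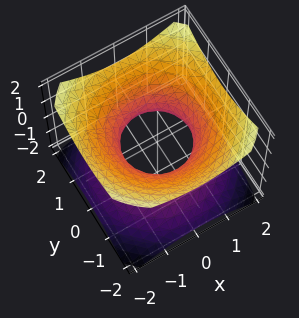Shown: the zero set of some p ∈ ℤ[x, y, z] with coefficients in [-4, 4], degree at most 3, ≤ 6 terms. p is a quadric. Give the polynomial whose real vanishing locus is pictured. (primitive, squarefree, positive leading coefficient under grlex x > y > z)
The degree is 2 — an hourglass — one-sheet hyperboloid; a quadric.
Symmetry: the z-axis is an axis of rotation, so x and y enter only as x² + y²; mirror symmetry z ↦ −z ⇒ only even powers of z.
Reading off the gridlines: among the integer gridlines, it crosses the y-axis at y ∈ {-1, 1}; the surface avoids every integer z-axis point in the box.
Together with the visible shape, these determine p as stated. Check: (1, 0, 0) on the x-axis lies on the surface, and p(1, 0, 0) = 0. ✓

2*x^2 + 2*y^2 - 3*z^2 - 2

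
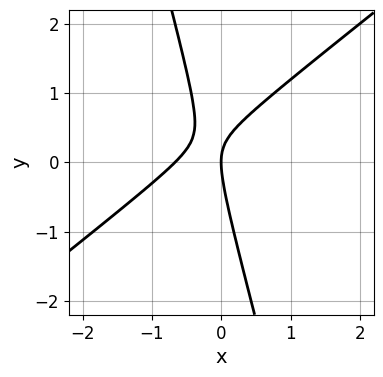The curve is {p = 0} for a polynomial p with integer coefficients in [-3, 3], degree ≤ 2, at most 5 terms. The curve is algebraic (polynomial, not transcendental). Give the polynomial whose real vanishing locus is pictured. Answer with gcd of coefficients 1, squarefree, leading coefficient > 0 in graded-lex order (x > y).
First, the degree is 2 — a generic line meets the curve in up to 2 points.
Next, reading off the gridlines: one x-axis crossing is at x = 0; it meets the y-axis at y = 0 (among the integer gridlines).
Finally, putting this together gives p.

3*x^2 - 3*x*y - y^2 + 2*x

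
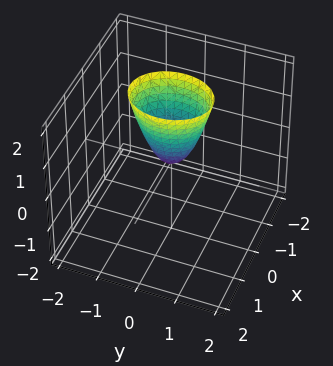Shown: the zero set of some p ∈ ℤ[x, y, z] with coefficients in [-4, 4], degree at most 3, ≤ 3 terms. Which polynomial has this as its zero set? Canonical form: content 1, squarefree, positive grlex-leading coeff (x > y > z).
3*x^2 + 2*y^2 - z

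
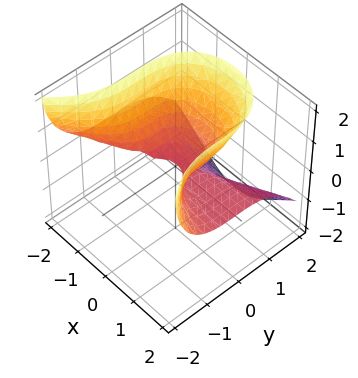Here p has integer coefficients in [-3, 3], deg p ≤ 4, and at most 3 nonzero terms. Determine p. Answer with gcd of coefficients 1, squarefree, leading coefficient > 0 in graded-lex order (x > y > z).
(a) Degree: no degree-2 surface has this shape, so deg p = 3.
(b) Against the integer gridlines: the visible x-axis segment lies entirely on the surface; it crosses the z-axis at the gridline z = 0; it meets the y-axis at y = 0 (among the integer gridlines).
(c) Assembling these constraints gives the stated polynomial.

3*x^2*z + 2*y^3 - 3*z^2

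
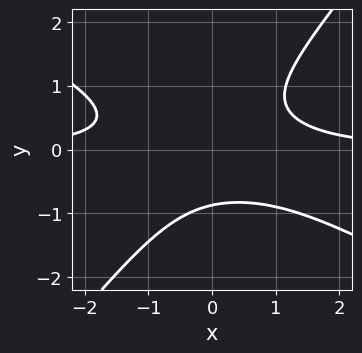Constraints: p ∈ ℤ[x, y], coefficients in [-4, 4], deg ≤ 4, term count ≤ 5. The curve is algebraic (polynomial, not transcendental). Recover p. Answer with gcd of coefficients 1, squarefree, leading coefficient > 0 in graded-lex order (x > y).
2*x^2*y + 2*x*y^2 - 3*y^3 - 2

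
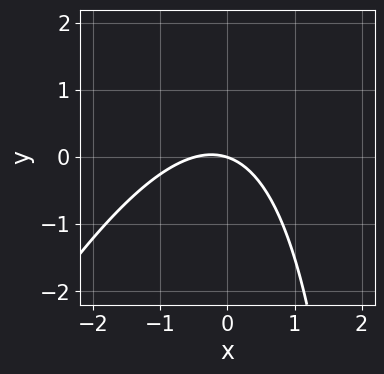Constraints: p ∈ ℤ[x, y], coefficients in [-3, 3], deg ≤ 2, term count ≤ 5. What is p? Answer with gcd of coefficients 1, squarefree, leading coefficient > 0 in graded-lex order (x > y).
2*x^2 - x*y + x + 3*y

First, deg p = 2. A generic line meets the curve in up to 2 points.
Then, from the visible intercepts: it crosses the x-axis at the gridline x = 0; it crosses the y-axis at the gridline y = 0.
Finally, the integer polynomial consistent with all of this is the stated p.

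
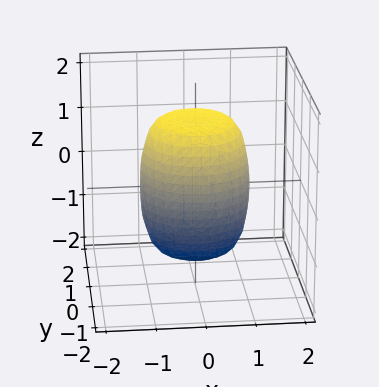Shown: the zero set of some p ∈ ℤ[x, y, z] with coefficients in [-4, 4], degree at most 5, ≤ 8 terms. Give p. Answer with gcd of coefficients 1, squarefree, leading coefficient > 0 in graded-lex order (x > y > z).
2*x^4 + 4*x^2*y^2 + 2*y^4 - x^2 - y^2 + z^2 - 2

1. Degree: a generic line meets the surface in up to 4 points, so deg p = 4.
2. Symmetry: the surface is invariant under rotation about z: p = q(x² + y², z).
3. Checking where it meets the axes: a circular section at z = 0 has radius between 1 and 2.
4. Matching integer coefficients to the picture gives p.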